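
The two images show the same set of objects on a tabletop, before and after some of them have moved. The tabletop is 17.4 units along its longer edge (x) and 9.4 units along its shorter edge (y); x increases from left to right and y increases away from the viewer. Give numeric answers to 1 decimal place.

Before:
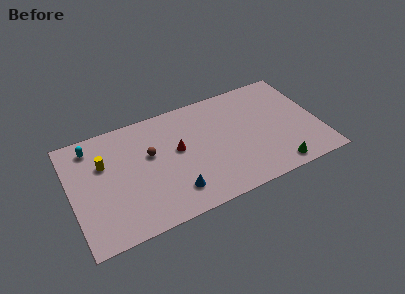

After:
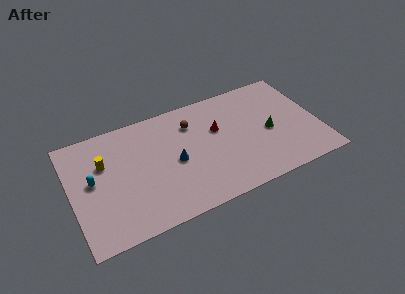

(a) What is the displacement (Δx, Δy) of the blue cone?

(0.3, 2.4)

The blue cone was at about (6.9, 2.0) and moved to about (7.2, 4.4).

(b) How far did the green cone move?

3.2

From (14.0, 1.1) to (13.9, 4.3), the green cone covered √(0.1² + 3.2²) ≈ 3.2 units.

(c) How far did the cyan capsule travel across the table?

2.8

The cyan capsule moved from about (1.7, 7.9) to (1.5, 5.1), a distance of √(0.2² + 2.8²) ≈ 2.8.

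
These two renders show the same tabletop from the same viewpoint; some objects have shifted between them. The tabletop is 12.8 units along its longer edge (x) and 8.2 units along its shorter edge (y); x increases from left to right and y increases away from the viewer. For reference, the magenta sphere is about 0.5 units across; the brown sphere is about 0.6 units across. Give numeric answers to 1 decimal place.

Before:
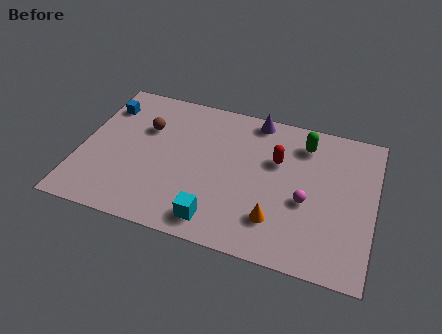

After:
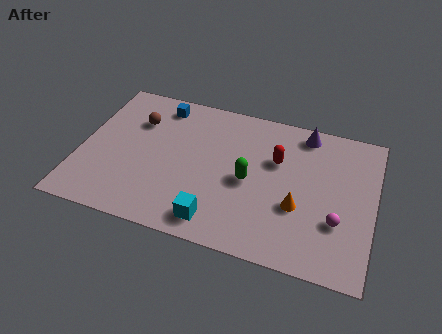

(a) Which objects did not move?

the cyan cube and the red capsule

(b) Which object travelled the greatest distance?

the green capsule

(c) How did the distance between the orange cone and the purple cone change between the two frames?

-1.4

Before: roughly 5.6 units apart; after: 4.2. That's 1.4 units closer together.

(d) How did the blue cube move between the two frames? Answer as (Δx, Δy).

(2.4, 0.7)

The blue cube was at about (0.8, 6.3) and moved to about (3.2, 7.0).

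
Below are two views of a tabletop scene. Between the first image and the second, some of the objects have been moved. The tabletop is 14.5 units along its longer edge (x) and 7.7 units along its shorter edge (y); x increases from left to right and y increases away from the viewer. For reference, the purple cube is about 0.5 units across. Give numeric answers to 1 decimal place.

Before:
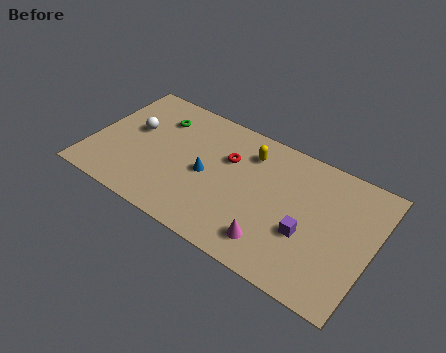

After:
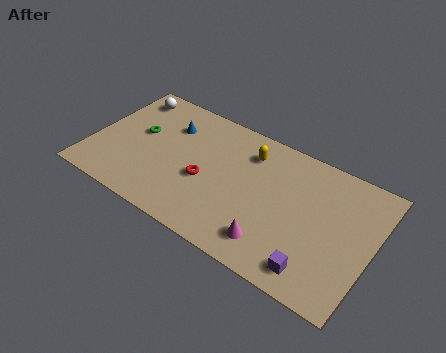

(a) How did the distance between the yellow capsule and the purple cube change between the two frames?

+1.7

They were about 4.6 units apart before and 6.3 after — 1.7 units further apart.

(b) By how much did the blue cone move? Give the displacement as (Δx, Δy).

(-2.3, 2.0)

The blue cone started near (6.0, 3.6) and ended near (3.7, 5.6).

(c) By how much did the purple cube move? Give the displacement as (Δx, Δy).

(0.7, -1.7)

The purple cube was at about (11.3, 2.9) and moved to about (12.0, 1.2).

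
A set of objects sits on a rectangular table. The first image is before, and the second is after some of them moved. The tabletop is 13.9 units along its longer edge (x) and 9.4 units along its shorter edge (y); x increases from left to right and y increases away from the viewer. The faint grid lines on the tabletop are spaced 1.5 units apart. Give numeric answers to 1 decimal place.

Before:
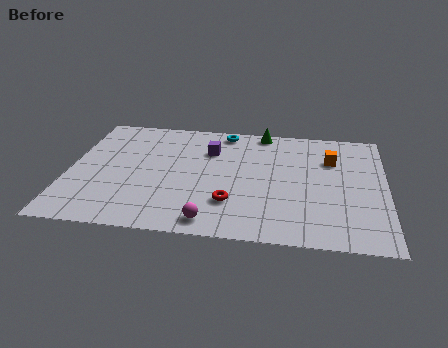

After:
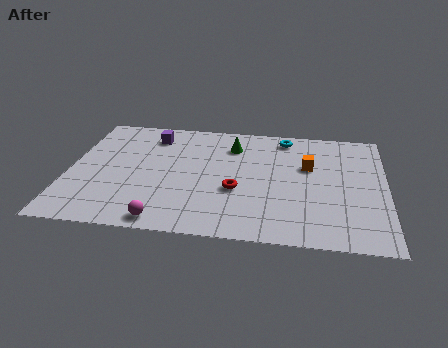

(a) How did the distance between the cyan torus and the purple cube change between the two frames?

+4.1

They were about 1.8 units apart before and 5.9 after — 4.1 units further apart.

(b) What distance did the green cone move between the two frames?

1.9

From (8.4, 8.6) to (7.1, 7.2), the green cone covered √(1.3² + 1.4²) ≈ 1.9 units.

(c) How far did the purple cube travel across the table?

2.8

The purple cube moved from about (6.1, 6.7) to (3.5, 7.6), a distance of √(2.6² + 0.9²) ≈ 2.8.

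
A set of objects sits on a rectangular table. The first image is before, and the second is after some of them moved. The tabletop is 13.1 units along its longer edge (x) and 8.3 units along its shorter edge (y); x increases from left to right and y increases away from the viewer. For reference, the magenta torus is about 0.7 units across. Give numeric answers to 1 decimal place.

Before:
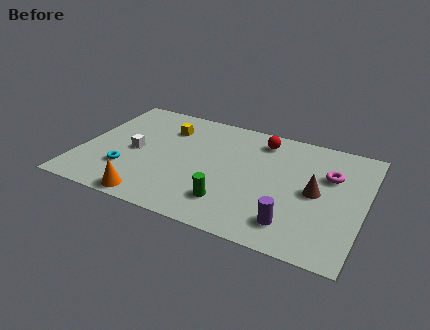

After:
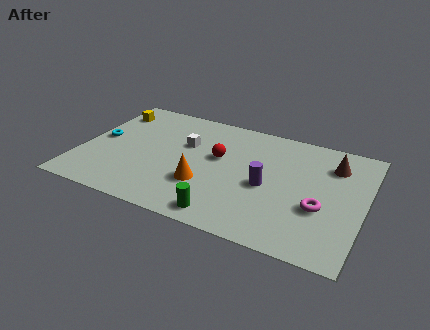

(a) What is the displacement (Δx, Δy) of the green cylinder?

(-0.1, -0.9)

The green cylinder was at about (7.2, 1.9) and moved to about (7.1, 1.0).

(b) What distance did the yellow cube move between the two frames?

2.8

The yellow cube moved from about (3.7, 6.2) to (0.9, 6.6), a distance of √(2.8² + 0.4²) ≈ 2.8.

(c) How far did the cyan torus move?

2.4

The cyan torus was near (2.3, 2.4) before and (0.8, 4.3) after, so it travelled √(1.5² + 1.9²) ≈ 2.4 units.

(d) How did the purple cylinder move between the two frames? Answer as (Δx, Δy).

(-1.4, 2.1)

The purple cylinder started near (10.1, 1.6) and ended near (8.7, 3.7).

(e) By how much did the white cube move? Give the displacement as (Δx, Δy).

(2.2, 1.4)

The white cube started near (2.5, 3.9) and ended near (4.7, 5.3).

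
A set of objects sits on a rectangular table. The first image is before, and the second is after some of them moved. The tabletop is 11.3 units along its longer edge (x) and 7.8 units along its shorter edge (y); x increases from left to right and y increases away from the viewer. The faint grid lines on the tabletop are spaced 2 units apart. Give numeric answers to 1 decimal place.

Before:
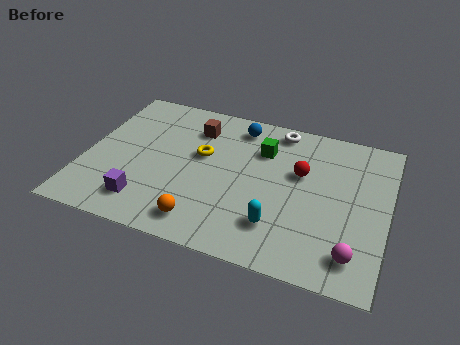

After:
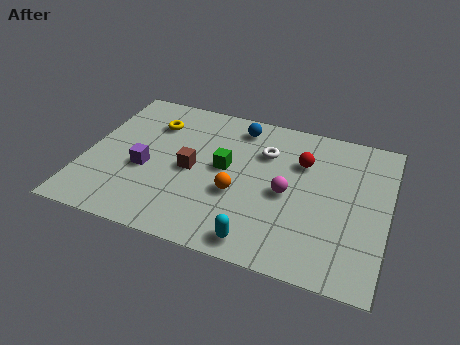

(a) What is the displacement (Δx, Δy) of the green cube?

(-1.3, -1.4)

The green cube started near (6.5, 5.6) and ended near (5.2, 4.2).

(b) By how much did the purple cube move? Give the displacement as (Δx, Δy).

(-0.2, 1.7)

The purple cube was at about (2.5, 1.5) and moved to about (2.3, 3.2).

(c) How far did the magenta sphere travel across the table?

3.4

The magenta sphere moved from about (10.2, 1.4) to (7.6, 3.6), a distance of √(2.6² + 2.2²) ≈ 3.4.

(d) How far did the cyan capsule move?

1.2

The cyan capsule was near (7.4, 1.9) before and (6.8, 0.9) after, so it travelled √(0.6² + 1.0²) ≈ 1.2 units.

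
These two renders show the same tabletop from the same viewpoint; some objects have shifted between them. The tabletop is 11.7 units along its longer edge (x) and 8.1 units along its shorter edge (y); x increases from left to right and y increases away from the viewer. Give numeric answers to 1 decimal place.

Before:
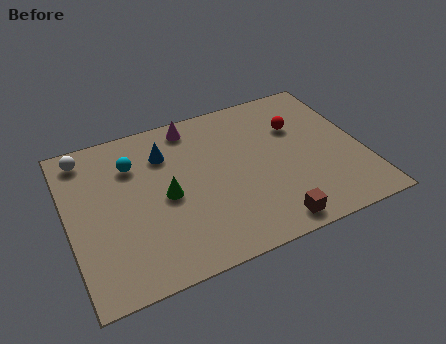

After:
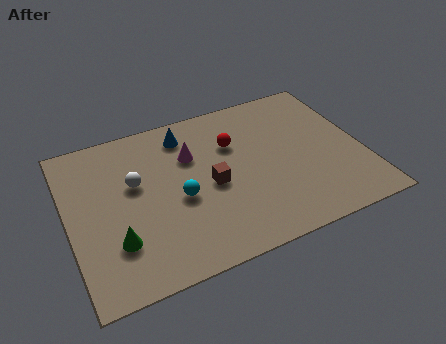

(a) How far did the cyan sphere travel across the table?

2.9

From (2.7, 5.9) to (4.3, 3.5), the cyan sphere covered √(1.6² + 2.4²) ≈ 2.9 units.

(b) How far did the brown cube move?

3.4

From (7.6, 0.9) to (5.6, 3.7), the brown cube covered √(2.0² + 2.8²) ≈ 3.4 units.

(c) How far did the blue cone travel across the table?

1.1

The blue cone was near (4.0, 6.0) before and (4.9, 6.7) after, so it travelled √(0.9² + 0.7²) ≈ 1.1 units.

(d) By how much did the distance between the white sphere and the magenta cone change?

-1.9

They were about 4.3 units apart before and 2.4 after — 1.9 units closer together.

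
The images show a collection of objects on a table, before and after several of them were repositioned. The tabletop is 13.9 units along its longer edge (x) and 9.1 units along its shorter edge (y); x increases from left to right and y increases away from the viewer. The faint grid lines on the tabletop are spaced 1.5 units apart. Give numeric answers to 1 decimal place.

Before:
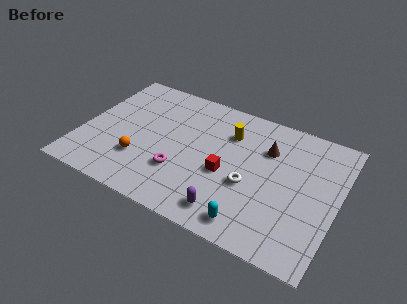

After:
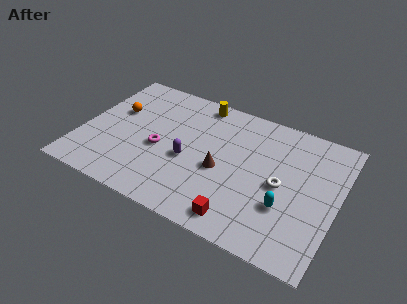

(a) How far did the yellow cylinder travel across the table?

2.4

The yellow cylinder was near (7.8, 6.6) before and (5.9, 8.1) after, so it travelled √(1.9² + 1.5²) ≈ 2.4 units.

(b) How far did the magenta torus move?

1.7

The magenta torus moved from about (5.6, 2.8) to (4.3, 3.9), a distance of √(1.3² + 1.1²) ≈ 1.7.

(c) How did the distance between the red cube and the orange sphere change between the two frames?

+4.0

Before: roughly 4.7 units apart; after: 8.7. That's 4.0 units further apart.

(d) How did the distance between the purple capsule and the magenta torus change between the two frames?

-1.6

Before: roughly 3.2 units apart; after: 1.6. That's 1.6 units closer together.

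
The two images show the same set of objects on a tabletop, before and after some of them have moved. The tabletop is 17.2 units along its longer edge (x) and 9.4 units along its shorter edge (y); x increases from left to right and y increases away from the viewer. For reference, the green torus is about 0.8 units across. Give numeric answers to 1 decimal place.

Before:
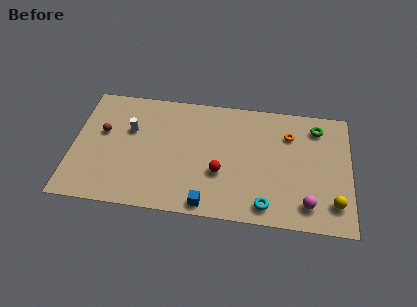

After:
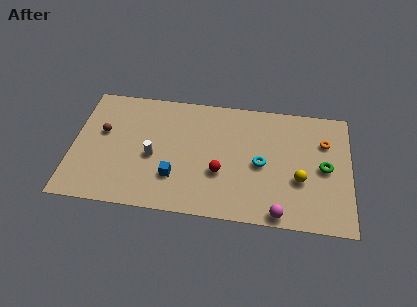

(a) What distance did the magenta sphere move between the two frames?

1.9

The magenta sphere moved from about (14.6, 1.7) to (12.9, 0.8), a distance of √(1.7² + 0.9²) ≈ 1.9.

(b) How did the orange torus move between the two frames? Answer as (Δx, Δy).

(2.2, -0.3)

The orange torus started near (13.4, 6.9) and ended near (15.6, 6.6).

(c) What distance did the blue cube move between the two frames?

2.8

The blue cube moved from about (8.5, 0.9) to (6.4, 2.7), a distance of √(2.1² + 1.8²) ≈ 2.8.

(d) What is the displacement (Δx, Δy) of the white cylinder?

(1.5, -1.9)

From the two frames, the white cylinder sits at roughly (3.5, 6.0) before and (5.0, 4.1) after.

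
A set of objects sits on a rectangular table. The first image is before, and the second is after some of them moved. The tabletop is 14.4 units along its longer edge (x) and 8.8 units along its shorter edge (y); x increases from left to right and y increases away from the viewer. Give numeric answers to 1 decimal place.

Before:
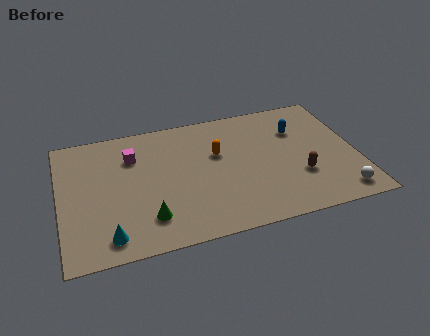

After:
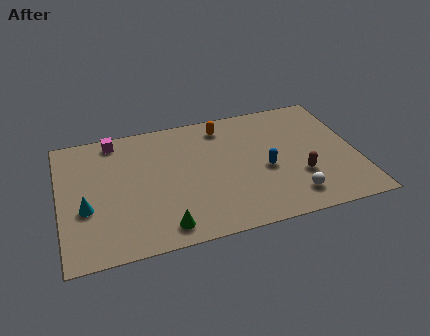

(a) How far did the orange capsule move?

1.9

From (7.7, 5.5) to (8.1, 7.4), the orange capsule covered √(0.4² + 1.9²) ≈ 1.9 units.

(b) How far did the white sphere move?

2.3

The white sphere was near (13.3, 1.2) before and (11.0, 1.6) after, so it travelled √(2.3² + 0.4²) ≈ 2.3 units.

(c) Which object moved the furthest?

the blue capsule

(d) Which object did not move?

the brown capsule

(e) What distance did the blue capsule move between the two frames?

3.0

From (11.7, 6.2) to (9.9, 3.8), the blue capsule covered √(1.8² + 2.4²) ≈ 3.0 units.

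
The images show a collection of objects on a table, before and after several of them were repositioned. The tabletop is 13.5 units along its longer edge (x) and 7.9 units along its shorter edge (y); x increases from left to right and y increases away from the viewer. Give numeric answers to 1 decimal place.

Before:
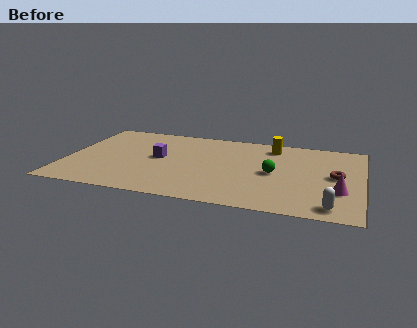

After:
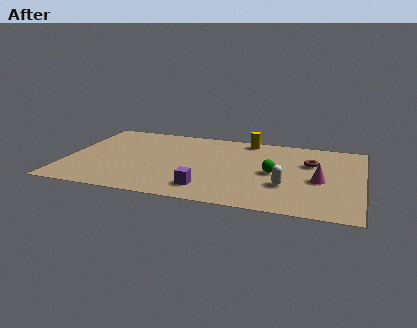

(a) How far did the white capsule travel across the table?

2.6

The white capsule moved from about (12.2, 1.0) to (10.1, 2.6), a distance of √(2.1² + 1.6²) ≈ 2.6.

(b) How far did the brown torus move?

1.6

The brown torus was near (12.3, 4.1) before and (11.1, 5.2) after, so it travelled √(1.2² + 1.1²) ≈ 1.6 units.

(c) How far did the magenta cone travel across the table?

1.3

The magenta cone moved from about (12.5, 2.6) to (11.6, 3.5), a distance of √(0.9² + 0.9²) ≈ 1.3.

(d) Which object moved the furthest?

the purple cube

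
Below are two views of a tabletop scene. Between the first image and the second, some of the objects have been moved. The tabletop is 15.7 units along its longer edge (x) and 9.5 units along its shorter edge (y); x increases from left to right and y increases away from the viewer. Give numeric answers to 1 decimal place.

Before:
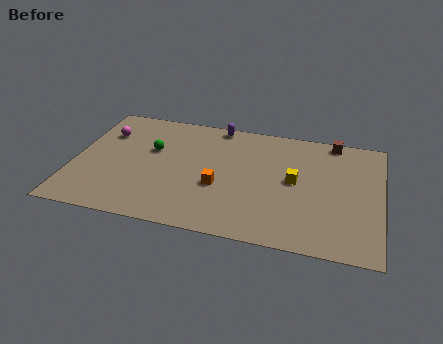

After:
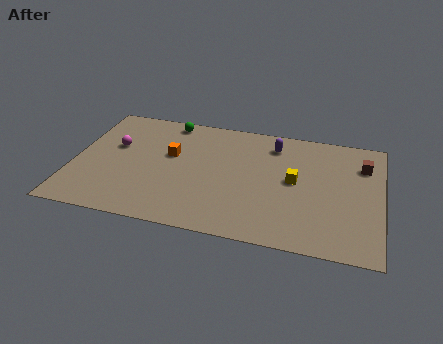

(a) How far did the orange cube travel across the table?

3.3

From (7.5, 3.7) to (4.9, 5.7), the orange cube covered √(2.6² + 2.0²) ≈ 3.3 units.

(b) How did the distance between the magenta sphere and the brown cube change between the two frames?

+0.9

The distance was about 11.9 in the first image and 12.8 in the second, so they moved 0.9 units further apart.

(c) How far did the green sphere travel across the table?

2.7

The green sphere was near (3.9, 5.9) before and (4.6, 8.5) after, so it travelled √(0.7² + 2.6²) ≈ 2.7 units.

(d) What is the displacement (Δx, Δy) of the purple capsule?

(3.0, -1.0)

The purple capsule started near (7.1, 8.7) and ended near (10.1, 7.7).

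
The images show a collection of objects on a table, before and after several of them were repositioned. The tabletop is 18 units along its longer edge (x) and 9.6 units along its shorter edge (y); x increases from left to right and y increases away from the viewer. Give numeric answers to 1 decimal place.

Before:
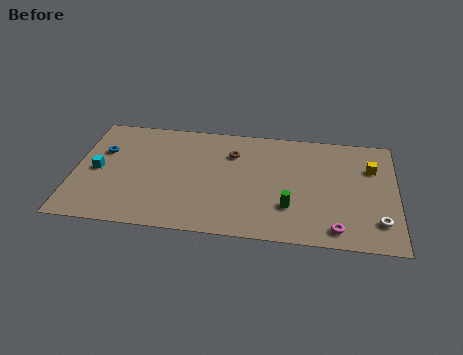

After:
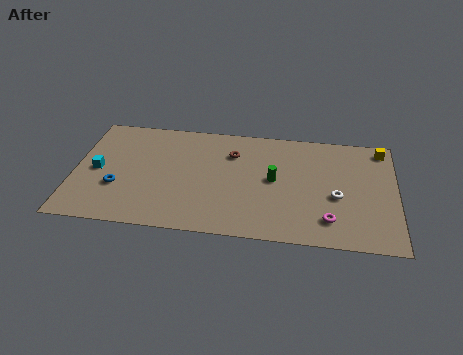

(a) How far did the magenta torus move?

0.8

From (14.7, 1.3) to (14.3, 2.0), the magenta torus covered √(0.4² + 0.7²) ≈ 0.8 units.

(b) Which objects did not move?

the cyan cube and the brown torus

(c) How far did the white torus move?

2.9

The white torus was near (17.0, 2.2) before and (14.7, 4.0) after, so it travelled √(2.3² + 1.8²) ≈ 2.9 units.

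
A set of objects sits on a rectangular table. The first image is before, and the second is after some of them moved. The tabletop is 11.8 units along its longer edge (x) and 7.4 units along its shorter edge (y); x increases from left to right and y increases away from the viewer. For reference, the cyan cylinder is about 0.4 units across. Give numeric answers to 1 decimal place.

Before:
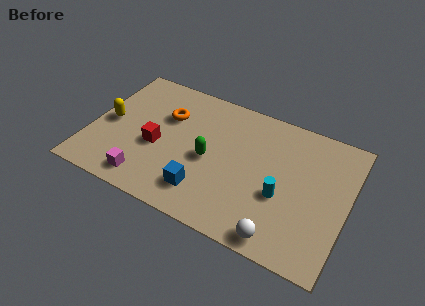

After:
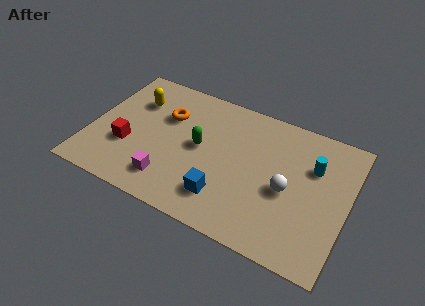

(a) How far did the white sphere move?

2.5

The white sphere moved from about (9.1, 0.8) to (9.1, 3.3), a distance of √(0.0² + 2.5²) ≈ 2.5.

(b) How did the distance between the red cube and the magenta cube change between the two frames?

+0.4

The distance was about 2.0 in the first image and 2.4 in the second, so they moved 0.4 units further apart.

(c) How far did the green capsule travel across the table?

0.7

From (5.5, 3.4) to (5.0, 3.9), the green capsule covered √(0.5² + 0.5²) ≈ 0.7 units.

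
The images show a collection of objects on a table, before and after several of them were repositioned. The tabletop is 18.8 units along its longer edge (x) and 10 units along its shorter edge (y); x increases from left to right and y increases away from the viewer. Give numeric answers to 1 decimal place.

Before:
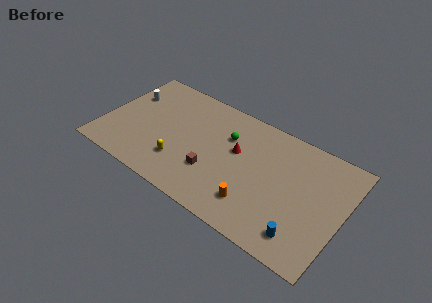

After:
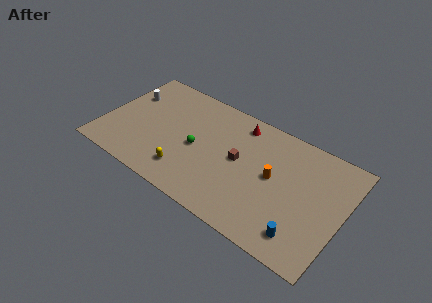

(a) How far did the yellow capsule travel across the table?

0.8

The yellow capsule was near (6.4, 2.7) before and (7.0, 2.1) after, so it travelled √(0.6² + 0.6²) ≈ 0.8 units.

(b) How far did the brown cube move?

2.8

The brown cube was near (8.9, 3.2) before and (10.7, 5.3) after, so it travelled √(1.8² + 2.1²) ≈ 2.8 units.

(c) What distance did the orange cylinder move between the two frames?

3.2

From (12.4, 2.3) to (13.4, 5.3), the orange cylinder covered √(1.0² + 3.0²) ≈ 3.2 units.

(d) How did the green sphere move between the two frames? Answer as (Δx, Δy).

(-2.1, -2.3)

The green sphere started near (9.5, 6.9) and ended near (7.4, 4.6).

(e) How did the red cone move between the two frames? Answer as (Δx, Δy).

(-0.2, 2.5)

The red cone was at about (10.4, 6.0) and moved to about (10.2, 8.5).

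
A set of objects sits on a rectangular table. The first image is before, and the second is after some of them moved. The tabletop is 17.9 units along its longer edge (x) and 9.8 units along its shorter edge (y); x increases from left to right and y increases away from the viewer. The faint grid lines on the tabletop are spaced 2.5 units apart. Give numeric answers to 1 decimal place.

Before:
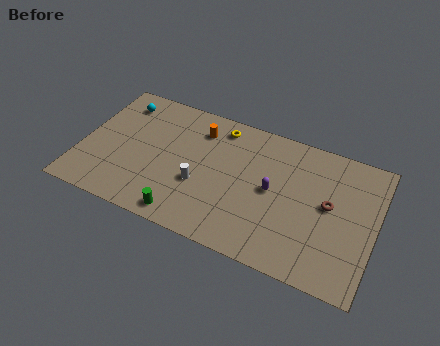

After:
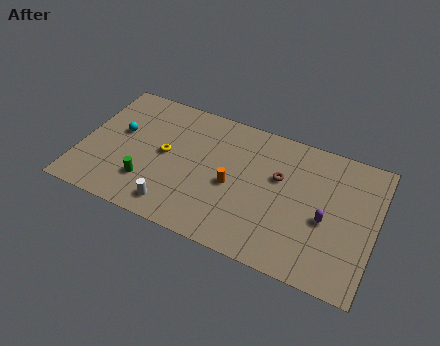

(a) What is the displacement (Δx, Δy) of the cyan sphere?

(0.3, -2.3)

The cyan sphere started near (1.9, 8.0) and ended near (2.2, 5.7).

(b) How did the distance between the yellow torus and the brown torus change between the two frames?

-0.7

Before: roughly 7.7 units apart; after: 7.0. That's 0.7 units closer together.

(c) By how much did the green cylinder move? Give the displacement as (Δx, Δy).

(-2.5, 1.5)

The green cylinder started near (6.8, 1.1) and ended near (4.3, 2.6).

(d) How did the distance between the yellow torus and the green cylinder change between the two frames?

-4.8

Before: roughly 7.4 units apart; after: 2.6. That's 4.8 units closer together.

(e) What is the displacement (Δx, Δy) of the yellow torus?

(-3.0, -3.3)

The yellow torus started near (8.1, 8.4) and ended near (5.1, 5.1).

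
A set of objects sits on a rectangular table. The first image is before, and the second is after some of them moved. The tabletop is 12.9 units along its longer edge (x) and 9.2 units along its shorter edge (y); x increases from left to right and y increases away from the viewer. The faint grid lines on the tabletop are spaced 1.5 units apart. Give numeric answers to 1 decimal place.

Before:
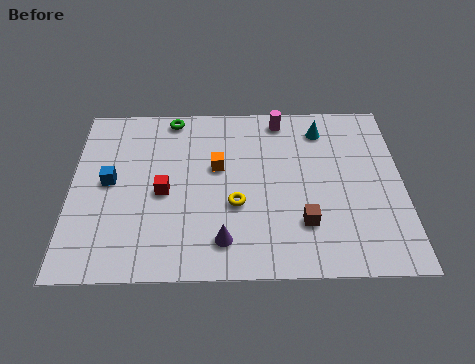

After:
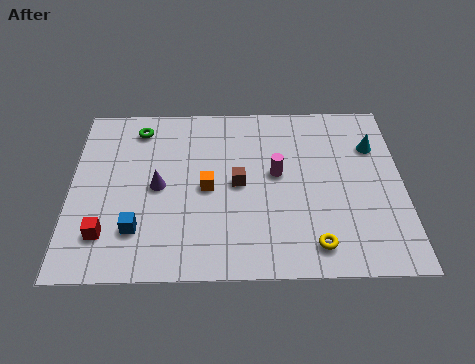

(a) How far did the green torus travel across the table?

1.4

The green torus moved from about (3.9, 8.3) to (2.6, 7.7), a distance of √(1.3² + 0.6²) ≈ 1.4.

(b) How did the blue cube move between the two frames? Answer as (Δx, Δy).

(1.1, -2.5)

From the two frames, the blue cube sits at roughly (1.5, 4.8) before and (2.6, 2.3) after.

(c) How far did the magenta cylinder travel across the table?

3.0

The magenta cylinder moved from about (8.2, 8.1) to (8.0, 5.1), a distance of √(0.2² + 3.0²) ≈ 3.0.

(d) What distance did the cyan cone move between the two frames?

2.2

The cyan cone was near (9.8, 7.5) before and (11.8, 6.5) after, so it travelled √(2.0² + 1.0²) ≈ 2.2 units.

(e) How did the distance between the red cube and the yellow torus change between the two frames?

+5.1

The distance was about 2.9 in the first image and 8.0 in the second, so they moved 5.1 units further apart.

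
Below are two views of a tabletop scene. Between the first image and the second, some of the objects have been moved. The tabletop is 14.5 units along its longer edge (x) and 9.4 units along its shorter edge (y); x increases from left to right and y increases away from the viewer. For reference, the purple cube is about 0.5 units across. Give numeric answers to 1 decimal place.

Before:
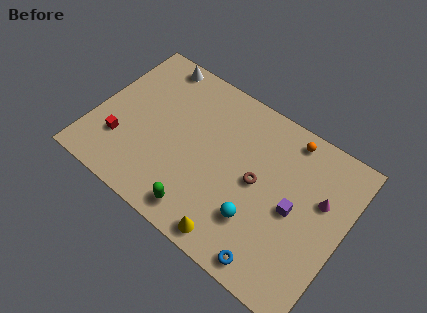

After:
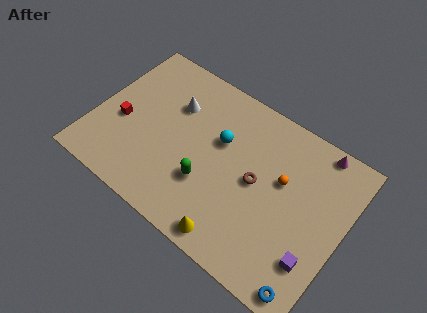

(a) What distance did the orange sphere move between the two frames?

2.6

The orange sphere moved from about (10.7, 8.3) to (10.8, 5.7), a distance of √(0.1² + 2.6²) ≈ 2.6.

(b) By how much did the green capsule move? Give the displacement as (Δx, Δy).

(0.0, 1.8)

From the two frames, the green capsule sits at roughly (6.9, 1.3) before and (6.9, 3.1) after.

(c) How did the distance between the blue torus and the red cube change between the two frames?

+2.6

The distance was about 9.6 in the first image and 12.2 in the second, so they moved 2.6 units further apart.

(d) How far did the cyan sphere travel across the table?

4.3

The cyan sphere moved from about (9.9, 2.7) to (7.1, 5.9), a distance of √(2.8² + 3.2²) ≈ 4.3.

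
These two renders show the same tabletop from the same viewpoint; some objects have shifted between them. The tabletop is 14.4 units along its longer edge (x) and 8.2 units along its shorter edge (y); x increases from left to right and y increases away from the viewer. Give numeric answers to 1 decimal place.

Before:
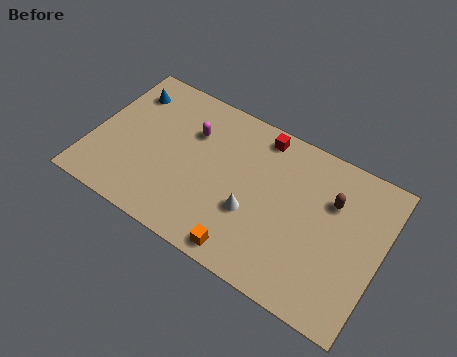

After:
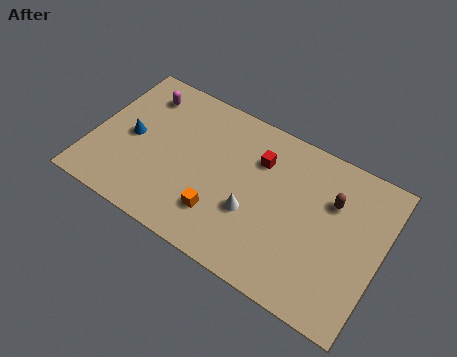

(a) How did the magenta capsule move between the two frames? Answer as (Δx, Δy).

(-2.7, 0.9)

The magenta capsule started near (4.7, 5.7) and ended near (2.0, 6.6).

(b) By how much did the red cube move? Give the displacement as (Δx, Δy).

(0.1, -1.3)

The red cube was at about (8.0, 7.2) and moved to about (8.1, 5.9).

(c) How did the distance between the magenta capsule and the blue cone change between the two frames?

-0.9

The distance was about 3.5 in the first image and 2.6 in the second, so they moved 0.9 units closer together.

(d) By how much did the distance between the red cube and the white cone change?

-1.3

They were about 4.2 units apart before and 2.9 after — 1.3 units closer together.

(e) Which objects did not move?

the white cone and the brown capsule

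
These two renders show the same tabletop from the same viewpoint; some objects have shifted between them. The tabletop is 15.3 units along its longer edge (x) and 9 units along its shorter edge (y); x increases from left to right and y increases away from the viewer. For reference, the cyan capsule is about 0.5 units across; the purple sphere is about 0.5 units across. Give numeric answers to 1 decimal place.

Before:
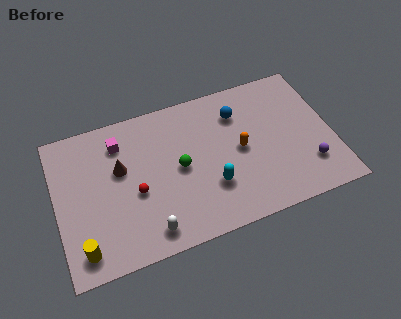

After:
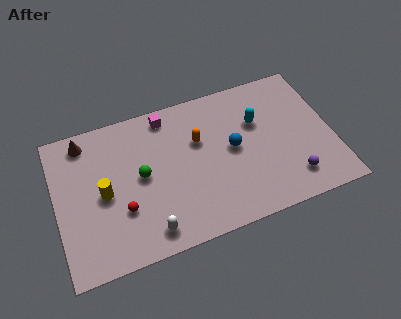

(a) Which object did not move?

the white capsule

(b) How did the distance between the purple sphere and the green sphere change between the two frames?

+1.3

Before: roughly 7.3 units apart; after: 8.6. That's 1.3 units further apart.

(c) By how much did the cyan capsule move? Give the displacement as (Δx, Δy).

(2.9, 3.1)

The cyan capsule started near (8.4, 2.8) and ended near (11.3, 5.9).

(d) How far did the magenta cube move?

2.8

From (3.7, 7.1) to (6.4, 7.9), the magenta cube covered √(2.7² + 0.8²) ≈ 2.8 units.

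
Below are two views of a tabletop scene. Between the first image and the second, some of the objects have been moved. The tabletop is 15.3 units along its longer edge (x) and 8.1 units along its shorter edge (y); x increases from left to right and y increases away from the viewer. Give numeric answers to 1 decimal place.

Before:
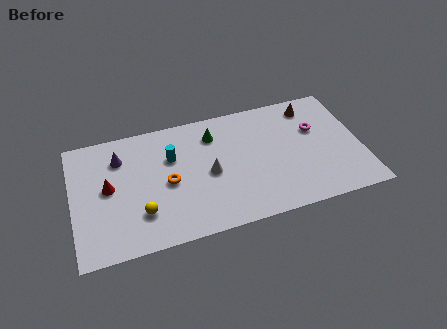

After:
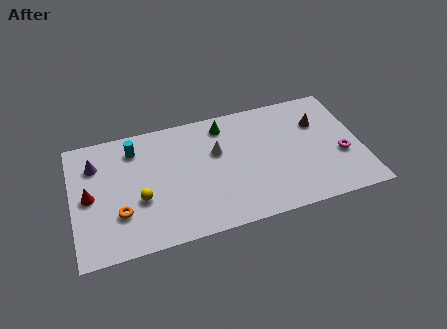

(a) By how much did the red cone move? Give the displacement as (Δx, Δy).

(-1.0, -0.3)

The red cone was at about (1.9, 4.3) and moved to about (0.9, 4.0).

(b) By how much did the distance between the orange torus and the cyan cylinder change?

+2.5

Before: roughly 1.6 units apart; after: 4.1. That's 2.5 units further apart.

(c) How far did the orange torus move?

2.9

The orange torus was near (5.0, 3.8) before and (2.4, 2.5) after, so it travelled √(2.6² + 1.3²) ≈ 2.9 units.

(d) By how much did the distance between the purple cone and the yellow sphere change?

-0.4

They were about 4.0 units apart before and 3.6 after — 0.4 units closer together.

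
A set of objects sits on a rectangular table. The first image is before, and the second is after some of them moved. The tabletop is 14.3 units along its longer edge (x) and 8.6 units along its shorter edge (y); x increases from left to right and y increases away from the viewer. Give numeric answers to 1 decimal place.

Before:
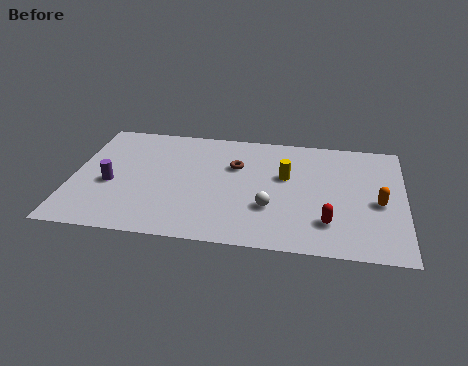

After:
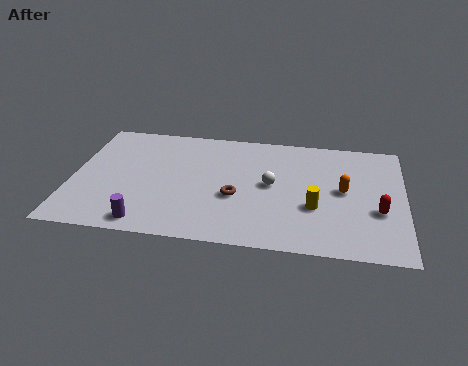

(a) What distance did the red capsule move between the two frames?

2.4

The red capsule moved from about (11.1, 2.1) to (13.2, 3.2), a distance of √(2.1² + 1.1²) ≈ 2.4.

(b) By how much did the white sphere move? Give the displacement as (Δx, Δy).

(0.0, 1.7)

The white sphere was at about (8.6, 2.8) and moved to about (8.6, 4.5).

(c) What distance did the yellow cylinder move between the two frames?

2.5

The yellow cylinder moved from about (9.2, 5.2) to (10.5, 3.1), a distance of √(1.3² + 2.1²) ≈ 2.5.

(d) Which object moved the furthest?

the purple cylinder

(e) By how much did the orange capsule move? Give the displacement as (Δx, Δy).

(-1.5, 0.7)

The orange capsule was at about (13.2, 3.8) and moved to about (11.7, 4.5).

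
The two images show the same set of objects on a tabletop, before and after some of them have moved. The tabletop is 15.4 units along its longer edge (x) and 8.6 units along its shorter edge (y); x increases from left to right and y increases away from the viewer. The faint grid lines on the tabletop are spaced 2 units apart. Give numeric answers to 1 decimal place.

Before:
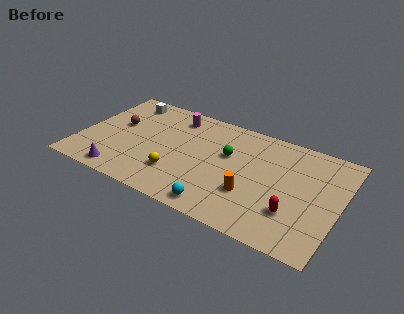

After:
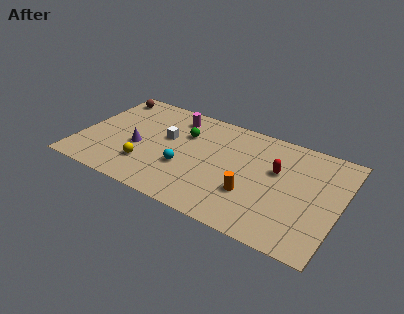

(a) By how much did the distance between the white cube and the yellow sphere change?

-3.4

The distance was about 6.3 in the first image and 2.9 in the second, so they moved 3.4 units closer together.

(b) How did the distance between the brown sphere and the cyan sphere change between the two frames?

-1.0

The distance was about 7.9 in the first image and 6.9 in the second, so they moved 1.0 units closer together.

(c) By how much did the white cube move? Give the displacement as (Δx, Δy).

(2.9, -2.2)

From the two frames, the white cube sits at roughly (2.1, 7.3) before and (5.0, 5.1) after.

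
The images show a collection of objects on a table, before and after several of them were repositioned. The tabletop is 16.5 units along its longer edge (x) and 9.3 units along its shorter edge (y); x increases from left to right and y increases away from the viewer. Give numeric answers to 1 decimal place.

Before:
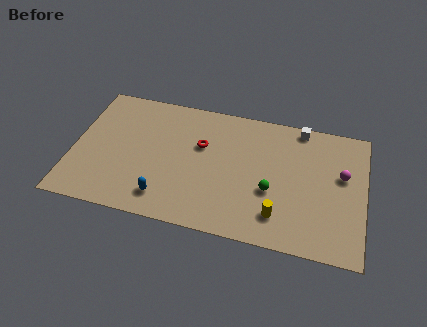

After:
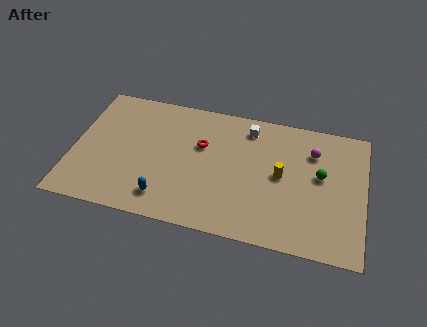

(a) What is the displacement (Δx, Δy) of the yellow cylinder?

(0.0, 2.8)

The yellow cylinder started near (11.8, 2.0) and ended near (11.8, 4.8).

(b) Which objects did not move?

the red torus and the blue capsule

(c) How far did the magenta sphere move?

2.1

From (15.2, 5.6) to (13.5, 6.9), the magenta sphere covered √(1.7² + 1.3²) ≈ 2.1 units.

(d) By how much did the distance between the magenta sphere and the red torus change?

-1.6

The distance was about 8.0 in the first image and 6.4 in the second, so they moved 1.6 units closer together.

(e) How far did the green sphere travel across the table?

3.2

The green sphere moved from about (11.3, 3.6) to (14.0, 5.3), a distance of √(2.7² + 1.7²) ≈ 3.2.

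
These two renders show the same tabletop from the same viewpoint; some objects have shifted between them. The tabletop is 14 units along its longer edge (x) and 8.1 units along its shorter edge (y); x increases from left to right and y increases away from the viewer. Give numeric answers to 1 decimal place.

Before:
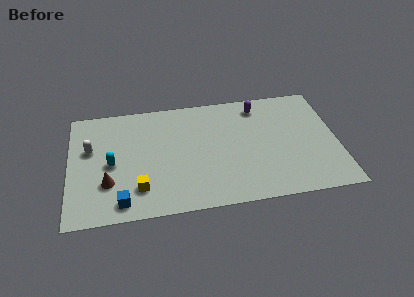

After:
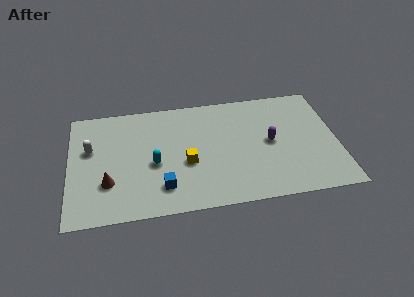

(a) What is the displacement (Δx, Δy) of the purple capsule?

(0.5, -2.7)

From the two frames, the purple capsule sits at roughly (10.0, 6.8) before and (10.5, 4.1) after.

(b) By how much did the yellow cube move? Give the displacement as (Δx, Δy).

(2.5, 1.4)

The yellow cube was at about (3.6, 1.9) and moved to about (6.1, 3.3).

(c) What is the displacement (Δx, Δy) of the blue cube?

(2.1, 0.7)

From the two frames, the blue cube sits at roughly (2.7, 1.1) before and (4.8, 1.8) after.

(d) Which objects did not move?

the brown cone and the white capsule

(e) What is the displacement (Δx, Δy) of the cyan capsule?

(2.2, -0.3)

The cyan capsule was at about (2.2, 3.8) and moved to about (4.4, 3.5).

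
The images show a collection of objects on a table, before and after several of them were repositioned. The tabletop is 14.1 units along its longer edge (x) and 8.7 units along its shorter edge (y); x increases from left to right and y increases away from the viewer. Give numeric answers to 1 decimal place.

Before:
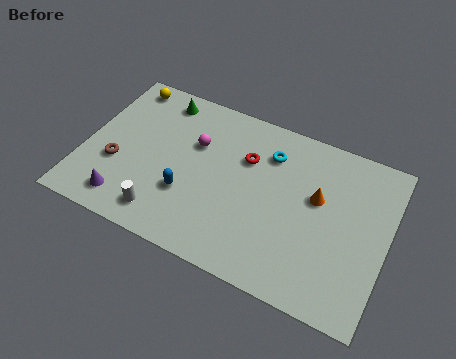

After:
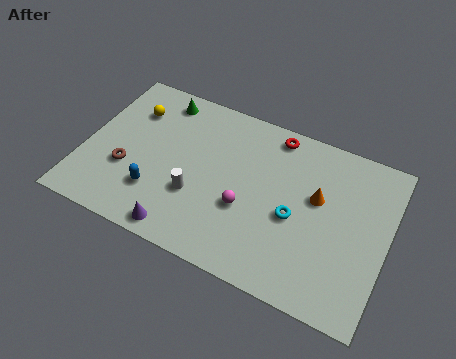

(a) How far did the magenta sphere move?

3.6

From (5.0, 5.7) to (7.7, 3.3), the magenta sphere covered √(2.7² + 2.4²) ≈ 3.6 units.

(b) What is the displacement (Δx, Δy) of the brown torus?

(0.5, -0.1)

From the two frames, the brown torus sits at roughly (1.6, 3.2) before and (2.1, 3.1) after.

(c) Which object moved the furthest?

the magenta sphere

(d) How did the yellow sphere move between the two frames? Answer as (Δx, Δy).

(0.6, -1.3)

The yellow sphere was at about (1.3, 7.7) and moved to about (1.9, 6.4).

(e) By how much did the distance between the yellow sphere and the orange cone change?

-0.8

Before: roughly 9.8 units apart; after: 9.0. That's 0.8 units closer together.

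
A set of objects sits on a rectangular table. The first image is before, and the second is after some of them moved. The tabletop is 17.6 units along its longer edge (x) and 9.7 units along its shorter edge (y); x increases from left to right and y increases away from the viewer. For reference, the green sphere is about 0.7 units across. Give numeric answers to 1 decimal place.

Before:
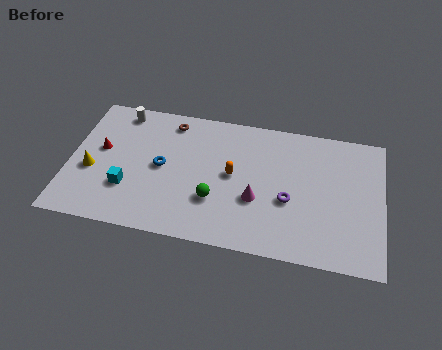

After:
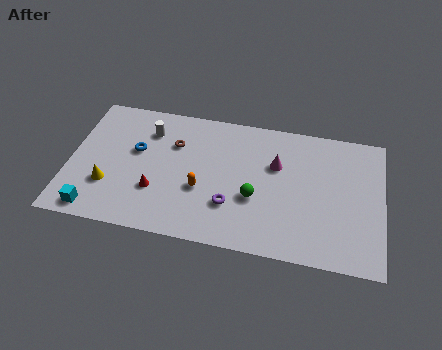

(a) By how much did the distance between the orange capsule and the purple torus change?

-1.5

The distance was about 3.4 in the first image and 1.9 in the second, so they moved 1.5 units closer together.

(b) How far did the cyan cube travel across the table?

2.5

From (3.4, 3.0) to (1.7, 1.1), the cyan cube covered √(1.7² + 1.9²) ≈ 2.5 units.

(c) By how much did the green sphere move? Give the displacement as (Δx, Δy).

(2.2, 0.6)

The green sphere started near (8.3, 3.1) and ended near (10.5, 3.7).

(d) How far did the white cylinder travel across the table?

2.0

The white cylinder was near (2.6, 8.5) before and (4.3, 7.4) after, so it travelled √(1.7² + 1.1²) ≈ 2.0 units.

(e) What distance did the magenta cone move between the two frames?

2.9

The magenta cone moved from about (10.6, 3.6) to (11.6, 6.3), a distance of √(1.0² + 2.7²) ≈ 2.9.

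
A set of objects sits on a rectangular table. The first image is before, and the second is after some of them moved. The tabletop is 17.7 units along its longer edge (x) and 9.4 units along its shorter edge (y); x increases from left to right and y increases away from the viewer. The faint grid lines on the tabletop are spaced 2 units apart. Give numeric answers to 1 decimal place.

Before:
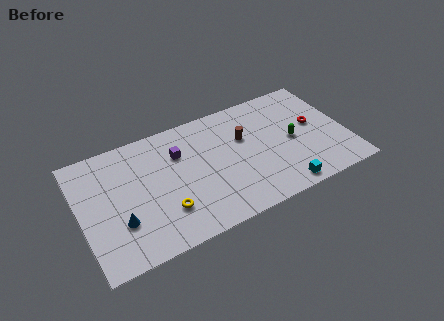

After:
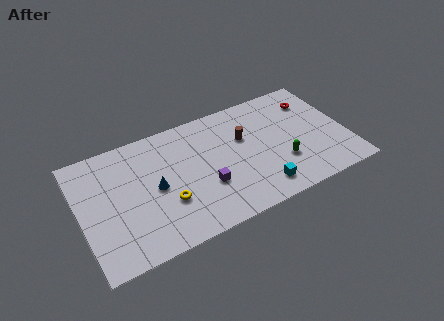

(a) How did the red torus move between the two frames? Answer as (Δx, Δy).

(0.2, 2.0)

The red torus started near (15.7, 5.2) and ended near (15.9, 7.2).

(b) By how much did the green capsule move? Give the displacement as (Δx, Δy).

(-0.9, -1.5)

The green capsule was at about (14.1, 4.5) and moved to about (13.2, 3.0).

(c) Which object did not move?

the brown cylinder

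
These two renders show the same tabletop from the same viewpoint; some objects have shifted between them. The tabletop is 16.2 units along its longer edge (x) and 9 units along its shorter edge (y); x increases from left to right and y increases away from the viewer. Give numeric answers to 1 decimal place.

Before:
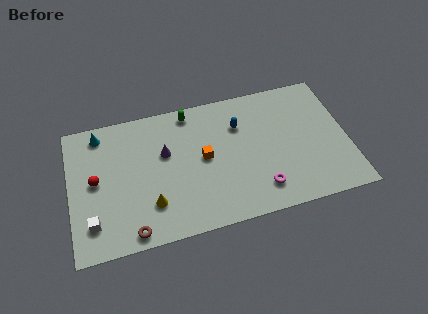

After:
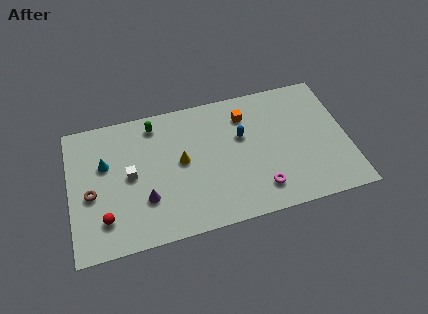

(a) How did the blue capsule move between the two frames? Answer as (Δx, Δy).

(0.1, -0.8)

From the two frames, the blue capsule sits at roughly (10.0, 6.4) before and (10.1, 5.6) after.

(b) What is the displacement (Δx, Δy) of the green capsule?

(-2.1, -0.3)

The green capsule was at about (7.2, 8.0) and moved to about (5.1, 7.7).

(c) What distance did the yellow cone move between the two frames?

3.1

From (4.6, 2.4) to (6.5, 4.8), the yellow cone covered √(1.9² + 2.4²) ≈ 3.1 units.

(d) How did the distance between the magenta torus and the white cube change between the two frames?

-1.8

The distance was about 9.7 in the first image and 7.9 in the second, so they moved 1.8 units closer together.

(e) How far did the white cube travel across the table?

3.5

The white cube was near (1.2, 2.0) before and (3.5, 4.6) after, so it travelled √(2.3² + 2.6²) ≈ 3.5 units.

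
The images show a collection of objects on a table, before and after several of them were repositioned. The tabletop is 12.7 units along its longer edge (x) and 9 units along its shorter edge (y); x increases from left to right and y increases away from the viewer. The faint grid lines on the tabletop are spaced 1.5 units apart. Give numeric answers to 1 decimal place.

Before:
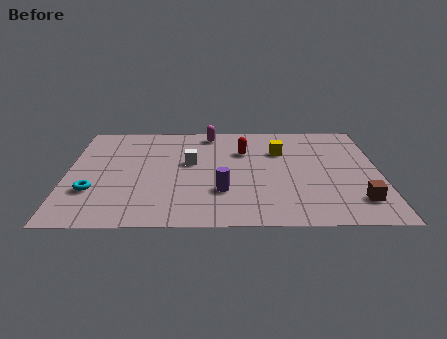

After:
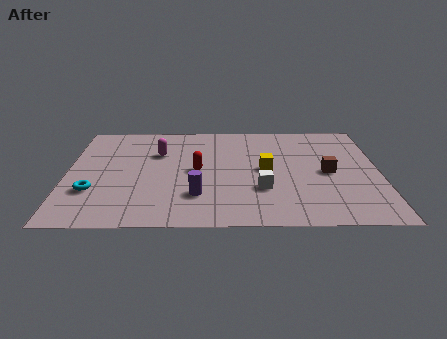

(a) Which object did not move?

the cyan torus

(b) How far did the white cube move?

3.7

The white cube moved from about (5.0, 5.2) to (7.9, 2.9), a distance of √(2.9² + 2.3²) ≈ 3.7.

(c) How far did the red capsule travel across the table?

2.5

From (7.2, 6.2) to (5.3, 4.5), the red capsule covered √(1.9² + 1.7²) ≈ 2.5 units.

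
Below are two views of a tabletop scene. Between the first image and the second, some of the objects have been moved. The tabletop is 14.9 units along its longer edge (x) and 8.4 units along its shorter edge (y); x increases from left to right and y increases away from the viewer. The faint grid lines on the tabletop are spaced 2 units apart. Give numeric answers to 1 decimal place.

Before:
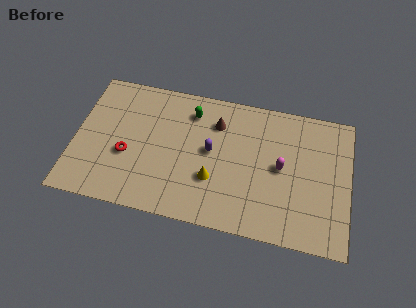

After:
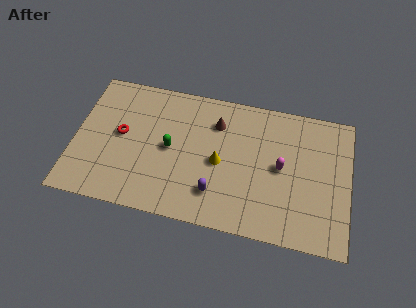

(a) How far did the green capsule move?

2.7

The green capsule was near (6.2, 6.7) before and (5.2, 4.2) after, so it travelled √(1.0² + 2.5²) ≈ 2.7 units.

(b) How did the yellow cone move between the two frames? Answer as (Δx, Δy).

(0.3, 1.1)

From the two frames, the yellow cone sits at roughly (7.6, 2.8) before and (7.9, 3.9) after.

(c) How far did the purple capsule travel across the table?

2.5

The purple capsule was near (7.4, 4.5) before and (7.8, 2.0) after, so it travelled √(0.4² + 2.5²) ≈ 2.5 units.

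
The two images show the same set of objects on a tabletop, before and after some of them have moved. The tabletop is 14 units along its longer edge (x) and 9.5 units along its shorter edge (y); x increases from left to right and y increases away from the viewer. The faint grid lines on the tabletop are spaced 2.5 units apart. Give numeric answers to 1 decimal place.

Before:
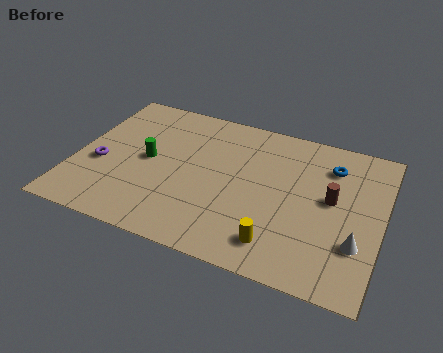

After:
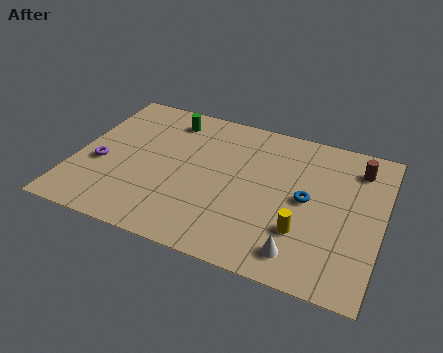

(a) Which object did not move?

the purple torus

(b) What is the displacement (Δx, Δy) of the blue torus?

(-0.9, -2.5)

From the two frames, the blue torus sits at roughly (11.5, 7.3) before and (10.6, 4.8) after.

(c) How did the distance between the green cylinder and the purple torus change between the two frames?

+2.6

Before: roughly 2.3 units apart; after: 4.9. That's 2.6 units further apart.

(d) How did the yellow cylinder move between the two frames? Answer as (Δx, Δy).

(1.0, 1.1)

From the two frames, the yellow cylinder sits at roughly (9.6, 1.7) before and (10.6, 2.8) after.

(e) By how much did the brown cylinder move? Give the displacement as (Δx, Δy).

(1.0, 2.4)

The brown cylinder started near (11.7, 5.2) and ended near (12.7, 7.6).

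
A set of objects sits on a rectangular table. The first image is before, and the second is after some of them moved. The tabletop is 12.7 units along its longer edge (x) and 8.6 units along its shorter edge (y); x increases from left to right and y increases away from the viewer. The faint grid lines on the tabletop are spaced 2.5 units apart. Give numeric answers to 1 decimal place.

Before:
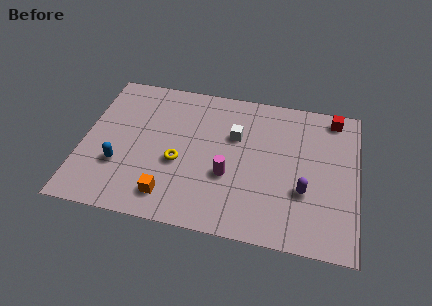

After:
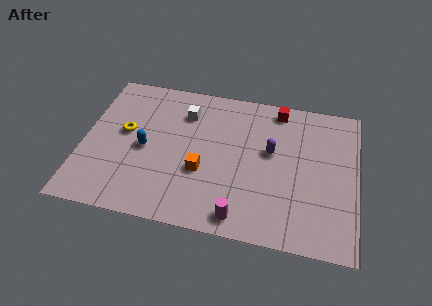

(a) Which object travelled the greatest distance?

the yellow torus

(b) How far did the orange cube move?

2.2

The orange cube was near (4.2, 1.5) before and (5.6, 3.2) after, so it travelled √(1.4² + 1.7²) ≈ 2.2 units.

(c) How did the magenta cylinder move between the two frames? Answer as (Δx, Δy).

(0.7, -2.2)

From the two frames, the magenta cylinder sits at roughly (6.8, 3.2) before and (7.5, 1.0) after.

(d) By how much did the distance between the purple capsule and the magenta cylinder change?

+0.7

Before: roughly 3.5 units apart; after: 4.2. That's 0.7 units further apart.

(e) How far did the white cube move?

2.6

The white cube was near (7.0, 5.6) before and (4.6, 6.5) after, so it travelled √(2.4² + 0.9²) ≈ 2.6 units.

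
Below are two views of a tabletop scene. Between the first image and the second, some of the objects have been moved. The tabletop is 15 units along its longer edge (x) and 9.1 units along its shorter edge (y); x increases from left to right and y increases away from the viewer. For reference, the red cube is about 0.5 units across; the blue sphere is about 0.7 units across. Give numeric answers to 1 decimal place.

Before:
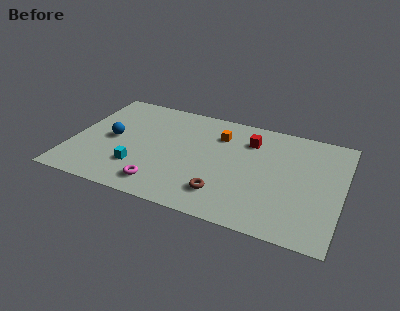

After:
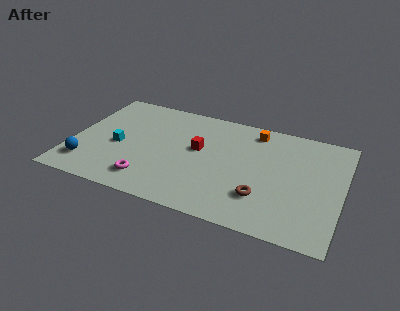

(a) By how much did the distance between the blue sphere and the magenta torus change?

-0.8

They were about 4.3 units apart before and 3.5 after — 0.8 units closer together.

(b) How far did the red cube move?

3.2

The red cube moved from about (9.7, 6.9) to (7.0, 5.2), a distance of √(2.7² + 1.7²) ≈ 3.2.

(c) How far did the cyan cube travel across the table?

2.0

The cyan cube moved from about (3.9, 2.5) to (2.6, 4.0), a distance of √(1.3² + 1.5²) ≈ 2.0.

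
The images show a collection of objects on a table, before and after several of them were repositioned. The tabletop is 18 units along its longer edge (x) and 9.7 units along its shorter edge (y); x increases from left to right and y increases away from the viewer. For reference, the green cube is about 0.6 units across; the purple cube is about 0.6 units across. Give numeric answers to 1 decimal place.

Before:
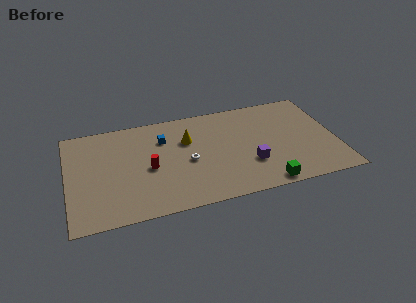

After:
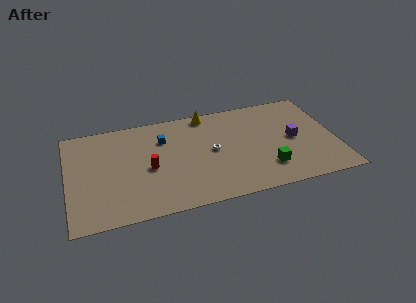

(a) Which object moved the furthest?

the purple cube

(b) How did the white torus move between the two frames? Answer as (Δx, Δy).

(1.7, 0.6)

The white torus started near (8.0, 4.4) and ended near (9.7, 5.0).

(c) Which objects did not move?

the red cylinder and the blue cube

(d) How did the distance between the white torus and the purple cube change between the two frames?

+1.2

Before: roughly 4.3 units apart; after: 5.5. That's 1.2 units further apart.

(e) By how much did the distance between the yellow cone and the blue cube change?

+1.9

They were about 1.7 units apart before and 3.6 after — 1.9 units further apart.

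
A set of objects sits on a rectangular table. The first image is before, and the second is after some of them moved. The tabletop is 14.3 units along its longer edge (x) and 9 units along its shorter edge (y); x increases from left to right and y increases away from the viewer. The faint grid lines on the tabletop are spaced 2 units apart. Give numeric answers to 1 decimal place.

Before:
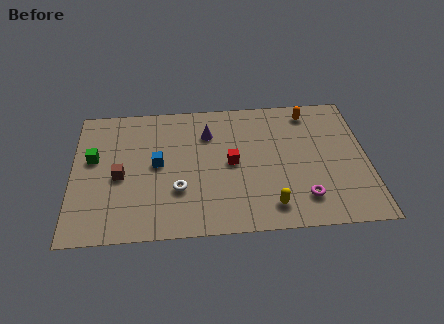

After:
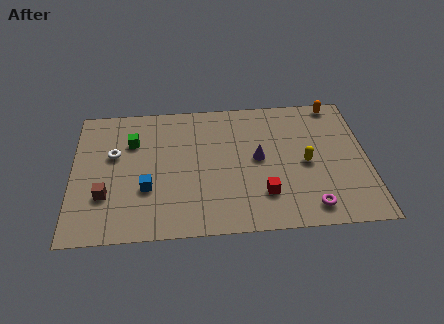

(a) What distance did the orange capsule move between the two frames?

1.4

From (11.6, 7.7) to (12.9, 8.2), the orange capsule covered √(1.3² + 0.5²) ≈ 1.4 units.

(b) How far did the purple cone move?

3.1

From (6.6, 6.6) to (9.0, 4.7), the purple cone covered √(2.4² + 1.9²) ≈ 3.1 units.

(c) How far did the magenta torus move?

0.7

The magenta torus moved from about (11.1, 1.9) to (11.4, 1.3), a distance of √(0.3² + 0.6²) ≈ 0.7.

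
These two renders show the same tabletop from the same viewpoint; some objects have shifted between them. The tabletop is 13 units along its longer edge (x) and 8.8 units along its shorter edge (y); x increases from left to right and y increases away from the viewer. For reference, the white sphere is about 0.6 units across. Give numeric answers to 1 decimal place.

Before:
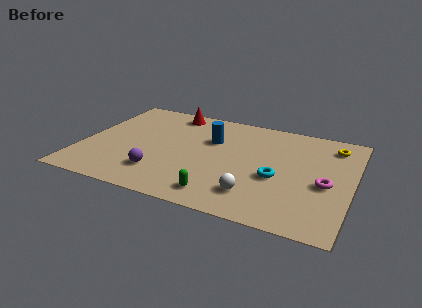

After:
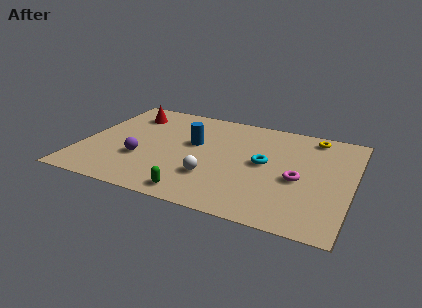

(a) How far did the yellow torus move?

1.1

The yellow torus was near (11.9, 7.2) before and (10.9, 7.7) after, so it travelled √(1.0² + 0.5²) ≈ 1.1 units.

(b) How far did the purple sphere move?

1.3

The purple sphere moved from about (4.0, 2.1) to (3.0, 3.0), a distance of √(1.0² + 0.9²) ≈ 1.3.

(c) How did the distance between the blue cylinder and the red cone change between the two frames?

+0.9

They were about 2.9 units apart before and 3.8 after — 0.9 units further apart.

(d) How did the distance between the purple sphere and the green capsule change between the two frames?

+0.4

The distance was about 3.1 in the first image and 3.5 in the second, so they moved 0.4 units further apart.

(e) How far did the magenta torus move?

1.3

From (11.8, 3.8) to (10.5, 3.8), the magenta torus covered √(1.3² + 0.0²) ≈ 1.3 units.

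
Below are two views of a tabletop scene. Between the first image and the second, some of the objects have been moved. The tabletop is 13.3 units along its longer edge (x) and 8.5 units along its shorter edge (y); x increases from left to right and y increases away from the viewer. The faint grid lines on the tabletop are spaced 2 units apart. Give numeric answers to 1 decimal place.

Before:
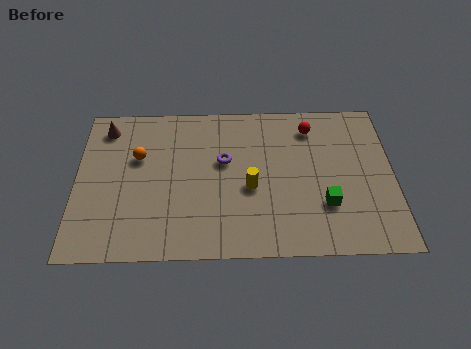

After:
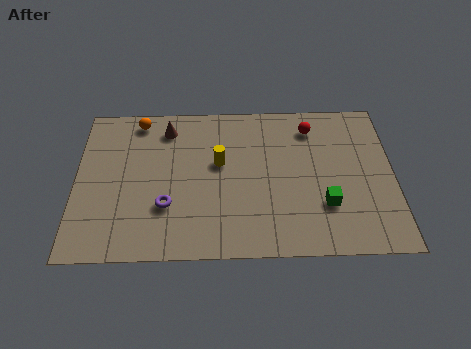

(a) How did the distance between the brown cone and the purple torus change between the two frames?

-1.1

The distance was about 5.4 in the first image and 4.3 in the second, so they moved 1.1 units closer together.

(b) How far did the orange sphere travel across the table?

2.1

The orange sphere was near (2.6, 5.4) before and (2.6, 7.5) after, so it travelled √(0.0² + 2.1²) ≈ 2.1 units.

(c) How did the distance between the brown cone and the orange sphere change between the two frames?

-0.9

The distance was about 2.2 in the first image and 1.3 in the second, so they moved 0.9 units closer together.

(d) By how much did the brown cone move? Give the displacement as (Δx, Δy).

(2.6, -0.1)

From the two frames, the brown cone sits at roughly (1.2, 7.1) before and (3.8, 7.0) after.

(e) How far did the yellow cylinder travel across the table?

1.9

The yellow cylinder moved from about (7.3, 3.6) to (6.0, 5.0), a distance of √(1.3² + 1.4²) ≈ 1.9.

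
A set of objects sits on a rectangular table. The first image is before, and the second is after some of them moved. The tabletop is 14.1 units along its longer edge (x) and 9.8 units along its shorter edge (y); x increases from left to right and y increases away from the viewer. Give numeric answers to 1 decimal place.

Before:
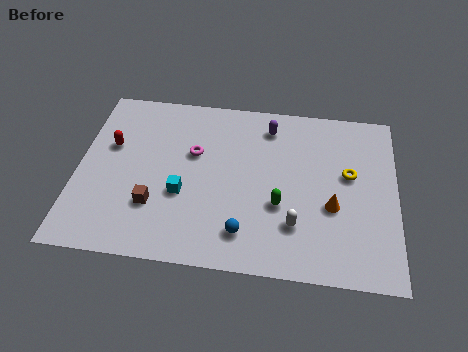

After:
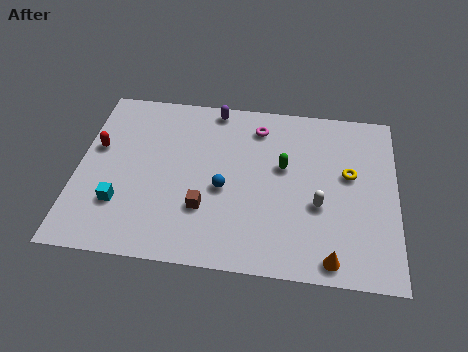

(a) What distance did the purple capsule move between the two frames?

2.6

The purple capsule was near (8.4, 8.1) before and (5.9, 8.9) after, so it travelled √(2.5² + 0.8²) ≈ 2.6 units.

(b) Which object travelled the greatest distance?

the magenta torus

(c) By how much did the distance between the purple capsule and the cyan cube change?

+1.5

Before: roughly 5.7 units apart; after: 7.2. That's 1.5 units further apart.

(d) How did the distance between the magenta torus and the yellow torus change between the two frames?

-2.2

Before: roughly 6.9 units apart; after: 4.7. That's 2.2 units closer together.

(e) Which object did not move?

the yellow torus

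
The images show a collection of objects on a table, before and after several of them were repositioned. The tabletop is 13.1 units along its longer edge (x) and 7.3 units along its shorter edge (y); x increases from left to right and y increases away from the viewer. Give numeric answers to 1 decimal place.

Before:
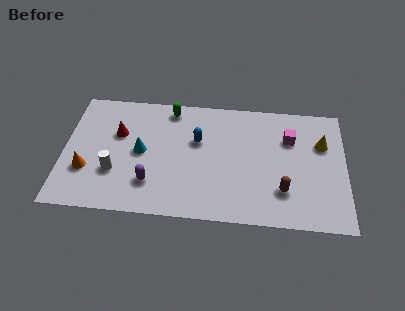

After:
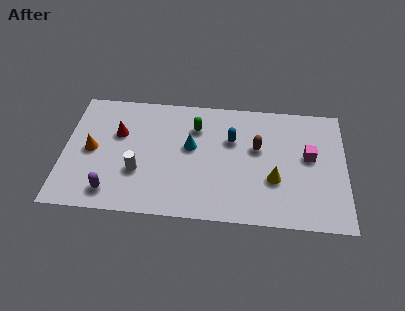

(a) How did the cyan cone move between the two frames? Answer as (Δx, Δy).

(2.3, 0.5)

The cyan cone started near (3.6, 3.7) and ended near (5.9, 4.2).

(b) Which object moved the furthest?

the yellow cone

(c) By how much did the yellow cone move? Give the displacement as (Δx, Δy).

(-2.2, -2.3)

From the two frames, the yellow cone sits at roughly (12.0, 4.9) before and (9.8, 2.6) after.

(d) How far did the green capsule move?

1.6

The green capsule moved from about (4.9, 6.4) to (6.1, 5.4), a distance of √(1.2² + 1.0²) ≈ 1.6.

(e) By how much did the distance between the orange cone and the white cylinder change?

+1.2

The distance was about 1.3 in the first image and 2.5 in the second, so they moved 1.2 units further apart.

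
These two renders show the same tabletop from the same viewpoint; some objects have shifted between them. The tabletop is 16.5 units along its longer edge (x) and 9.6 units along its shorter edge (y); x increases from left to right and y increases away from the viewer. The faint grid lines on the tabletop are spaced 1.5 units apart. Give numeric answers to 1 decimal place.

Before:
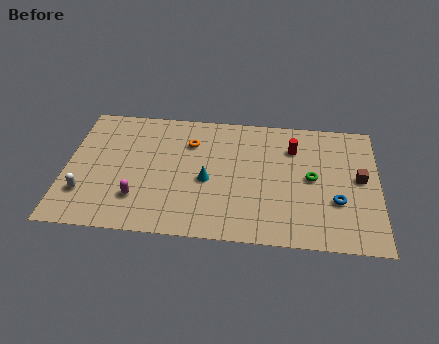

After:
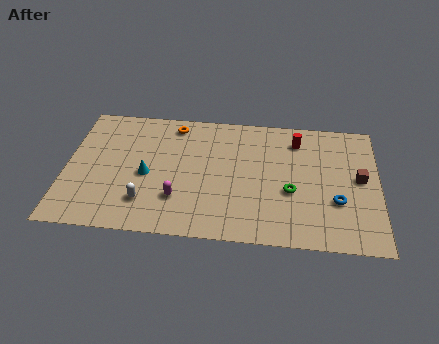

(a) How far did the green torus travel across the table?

1.6

The green torus moved from about (13.0, 4.9) to (11.9, 3.8), a distance of √(1.1² + 1.1²) ≈ 1.6.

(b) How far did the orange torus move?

1.6

The orange torus was near (6.5, 7.0) before and (5.6, 8.3) after, so it travelled √(0.9² + 1.3²) ≈ 1.6 units.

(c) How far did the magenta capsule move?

2.1

The magenta capsule moved from about (3.9, 2.5) to (6.0, 2.7), a distance of √(2.1² + 0.2²) ≈ 2.1.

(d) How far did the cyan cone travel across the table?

3.2

From (7.5, 4.2) to (4.3, 4.3), the cyan cone covered √(3.2² + 0.1²) ≈ 3.2 units.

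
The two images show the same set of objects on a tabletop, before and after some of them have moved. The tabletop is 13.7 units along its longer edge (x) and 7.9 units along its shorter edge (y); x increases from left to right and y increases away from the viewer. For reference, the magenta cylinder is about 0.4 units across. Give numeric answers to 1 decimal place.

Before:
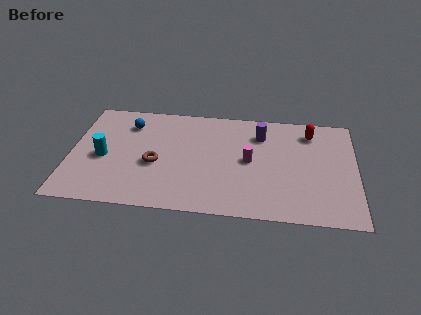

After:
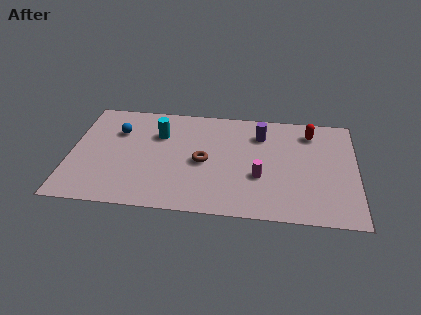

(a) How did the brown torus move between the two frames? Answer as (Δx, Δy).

(2.3, 0.4)

From the two frames, the brown torus sits at roughly (4.1, 3.3) before and (6.4, 3.7) after.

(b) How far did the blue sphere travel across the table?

0.8

The blue sphere was near (2.7, 6.1) before and (2.2, 5.5) after, so it travelled √(0.5² + 0.6²) ≈ 0.8 units.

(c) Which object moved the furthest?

the cyan cylinder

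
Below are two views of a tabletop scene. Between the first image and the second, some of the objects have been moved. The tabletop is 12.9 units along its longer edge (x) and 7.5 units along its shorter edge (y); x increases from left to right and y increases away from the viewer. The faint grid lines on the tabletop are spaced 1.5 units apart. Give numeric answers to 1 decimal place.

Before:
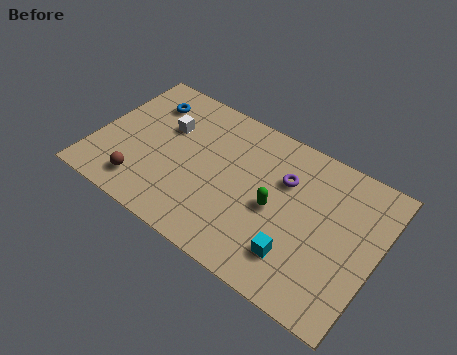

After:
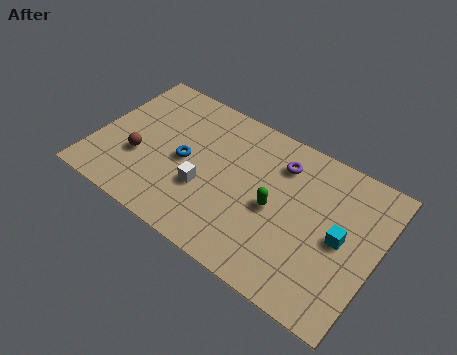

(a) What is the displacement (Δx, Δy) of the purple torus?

(-0.3, 0.7)

The purple torus was at about (8.5, 5.1) and moved to about (8.2, 5.8).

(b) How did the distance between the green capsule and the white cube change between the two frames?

-2.3

The distance was about 5.5 in the first image and 3.2 in the second, so they moved 2.3 units closer together.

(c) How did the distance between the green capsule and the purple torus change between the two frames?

+0.7

They were about 1.6 units apart before and 2.3 after — 0.7 units further apart.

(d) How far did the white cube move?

3.1

The white cube moved from about (3.0, 4.9) to (5.2, 2.7), a distance of √(2.2² + 2.2²) ≈ 3.1.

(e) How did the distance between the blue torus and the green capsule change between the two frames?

-2.6

They were about 6.8 units apart before and 4.2 after — 2.6 units closer together.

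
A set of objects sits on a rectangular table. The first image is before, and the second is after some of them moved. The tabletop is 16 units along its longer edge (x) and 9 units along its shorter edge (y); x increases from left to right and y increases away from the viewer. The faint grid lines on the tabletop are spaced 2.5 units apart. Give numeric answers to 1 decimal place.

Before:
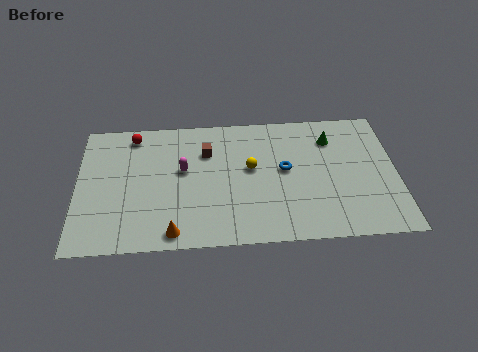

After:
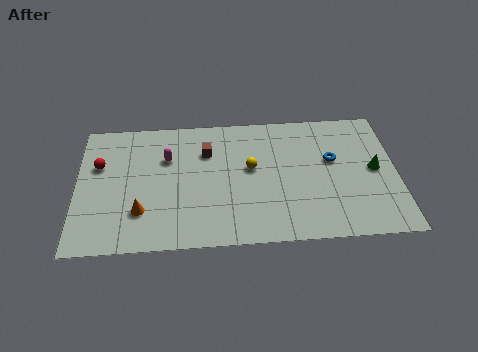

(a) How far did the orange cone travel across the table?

2.2

The orange cone was near (4.8, 1.0) before and (3.2, 2.5) after, so it travelled √(1.6² + 1.5²) ≈ 2.2 units.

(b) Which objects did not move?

the yellow sphere and the brown cube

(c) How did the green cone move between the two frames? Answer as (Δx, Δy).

(2.1, -2.3)

The green cone was at about (12.8, 6.9) and moved to about (14.9, 4.6).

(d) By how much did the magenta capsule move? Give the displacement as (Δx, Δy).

(-0.8, 0.9)

From the two frames, the magenta capsule sits at roughly (5.3, 5.2) before and (4.5, 6.1) after.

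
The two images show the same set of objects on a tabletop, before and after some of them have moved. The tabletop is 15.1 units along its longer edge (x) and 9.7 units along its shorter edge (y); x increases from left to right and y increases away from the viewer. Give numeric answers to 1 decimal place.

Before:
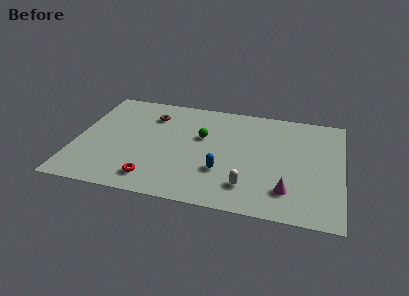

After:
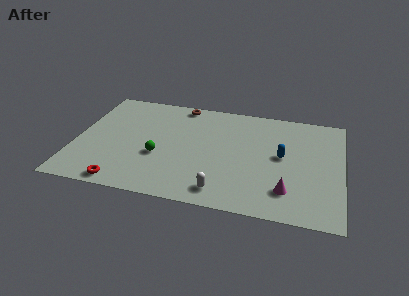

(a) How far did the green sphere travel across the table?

3.3

The green sphere moved from about (7.1, 6.0) to (4.8, 3.7), a distance of √(2.3² + 2.3²) ≈ 3.3.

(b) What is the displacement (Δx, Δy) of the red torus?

(-1.6, -0.7)

The red torus was at about (4.6, 1.6) and moved to about (3.0, 0.9).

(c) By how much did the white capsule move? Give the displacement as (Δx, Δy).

(-1.4, -0.7)

The white capsule started near (9.9, 2.1) and ended near (8.5, 1.4).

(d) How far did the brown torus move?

2.1

The brown torus was near (4.1, 7.4) before and (5.7, 8.8) after, so it travelled √(1.6² + 1.4²) ≈ 2.1 units.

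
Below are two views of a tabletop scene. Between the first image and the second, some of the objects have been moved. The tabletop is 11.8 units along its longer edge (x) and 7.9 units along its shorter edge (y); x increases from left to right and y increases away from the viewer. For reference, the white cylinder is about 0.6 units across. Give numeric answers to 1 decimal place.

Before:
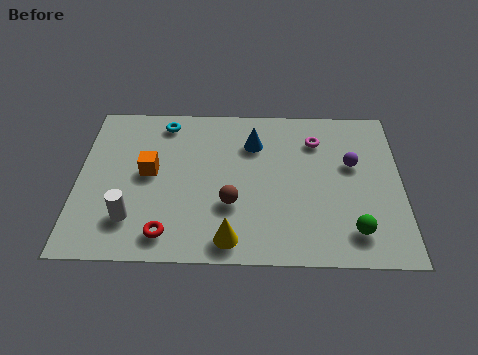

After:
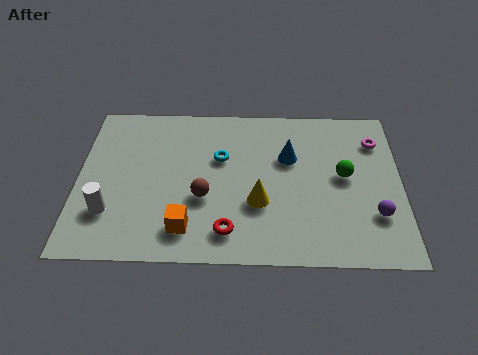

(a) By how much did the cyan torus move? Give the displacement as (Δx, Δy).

(2.1, -1.8)

The cyan torus started near (3.1, 6.8) and ended near (5.2, 5.0).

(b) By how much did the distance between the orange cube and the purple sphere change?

-0.6

Before: roughly 7.4 units apart; after: 6.8. That's 0.6 units closer together.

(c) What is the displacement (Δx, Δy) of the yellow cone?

(1.0, 1.8)

The yellow cone started near (5.6, 1.0) and ended near (6.6, 2.8).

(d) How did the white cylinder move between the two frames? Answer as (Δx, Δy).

(-0.8, 0.3)

The white cylinder started near (2.0, 1.9) and ended near (1.2, 2.2).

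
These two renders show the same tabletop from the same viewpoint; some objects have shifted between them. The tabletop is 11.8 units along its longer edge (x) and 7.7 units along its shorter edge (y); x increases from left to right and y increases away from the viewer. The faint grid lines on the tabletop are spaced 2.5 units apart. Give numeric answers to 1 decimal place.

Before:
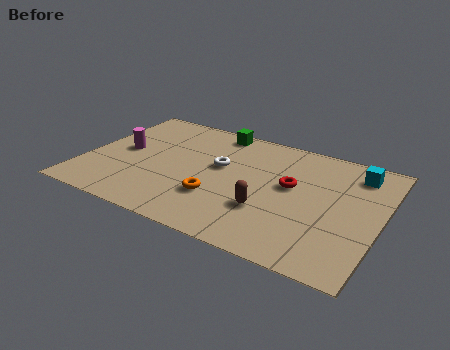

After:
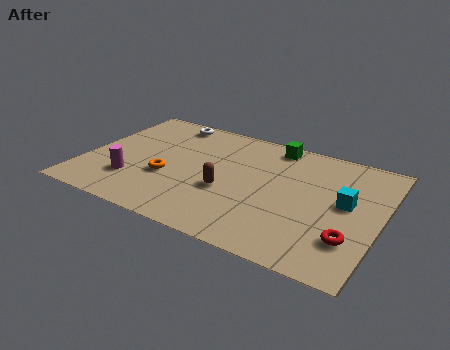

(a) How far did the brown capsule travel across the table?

1.8

From (7.5, 2.5) to (5.8, 3.0), the brown capsule covered √(1.7² + 0.5²) ≈ 1.8 units.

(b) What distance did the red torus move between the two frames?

3.5

From (8.2, 4.4) to (10.8, 2.1), the red torus covered √(2.6² + 2.3²) ≈ 3.5 units.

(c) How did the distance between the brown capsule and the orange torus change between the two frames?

+0.4

They were about 2.0 units apart before and 2.4 after — 0.4 units further apart.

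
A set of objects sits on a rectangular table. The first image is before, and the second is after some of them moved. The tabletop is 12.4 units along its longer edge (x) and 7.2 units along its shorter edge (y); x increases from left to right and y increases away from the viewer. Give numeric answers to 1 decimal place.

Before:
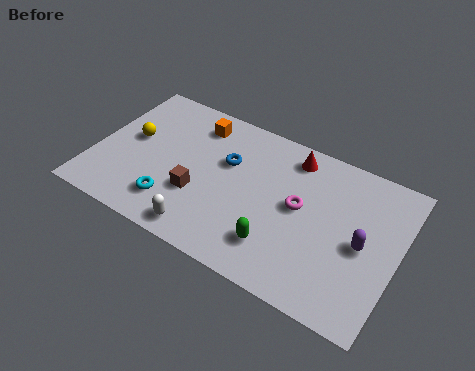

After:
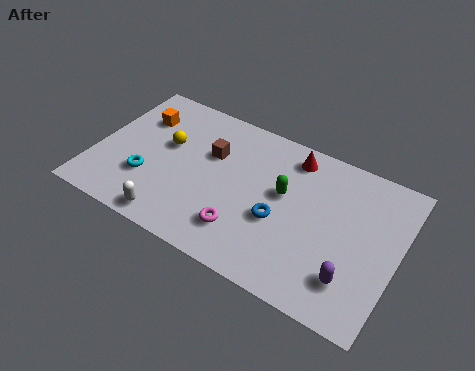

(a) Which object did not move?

the red cone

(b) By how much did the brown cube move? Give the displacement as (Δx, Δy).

(0.2, 2.2)

From the two frames, the brown cube sits at roughly (4.4, 2.5) before and (4.6, 4.7) after.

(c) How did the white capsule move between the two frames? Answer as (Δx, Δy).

(-1.3, -0.1)

The white capsule started near (4.9, 0.9) and ended near (3.6, 0.8).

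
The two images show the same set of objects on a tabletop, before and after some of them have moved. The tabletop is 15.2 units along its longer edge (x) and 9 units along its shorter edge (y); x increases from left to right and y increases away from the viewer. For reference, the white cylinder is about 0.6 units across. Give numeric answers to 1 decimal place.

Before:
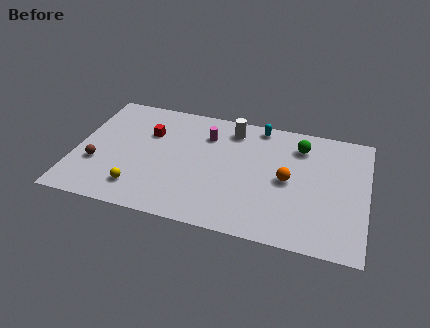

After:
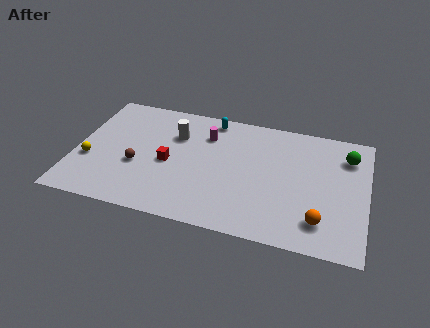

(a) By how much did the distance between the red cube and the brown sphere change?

-2.2

The distance was about 3.9 in the first image and 1.7 in the second, so they moved 2.2 units closer together.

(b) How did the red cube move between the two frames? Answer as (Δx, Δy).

(1.2, -2.0)

From the two frames, the red cube sits at roughly (3.7, 6.1) before and (4.9, 4.1) after.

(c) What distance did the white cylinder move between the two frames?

3.1

The white cylinder was near (8.0, 7.5) before and (5.1, 6.3) after, so it travelled √(2.9² + 1.2²) ≈ 3.1 units.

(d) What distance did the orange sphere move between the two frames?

3.1

The orange sphere was near (11.1, 4.4) before and (12.9, 1.9) after, so it travelled √(1.8² + 2.5²) ≈ 3.1 units.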